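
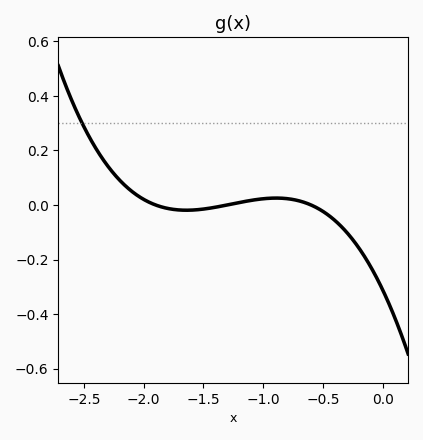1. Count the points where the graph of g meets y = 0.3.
1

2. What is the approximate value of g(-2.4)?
0.208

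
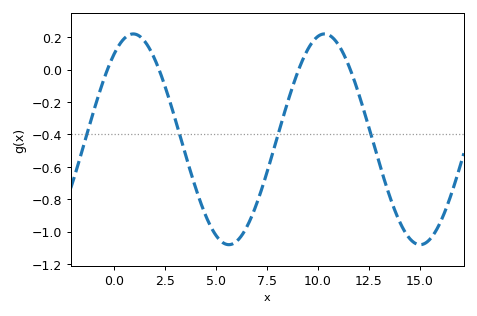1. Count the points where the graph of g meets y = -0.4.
4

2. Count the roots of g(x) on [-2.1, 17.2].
4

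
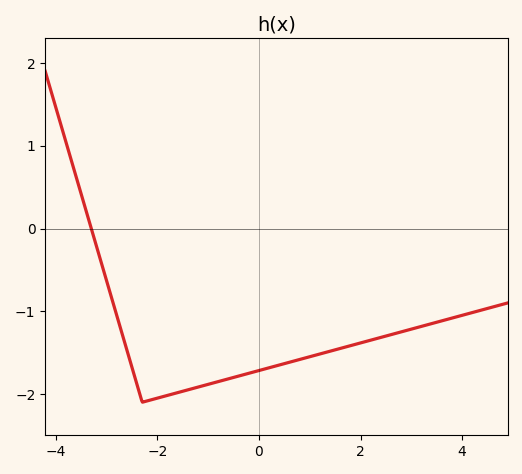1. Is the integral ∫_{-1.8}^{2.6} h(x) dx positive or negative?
negative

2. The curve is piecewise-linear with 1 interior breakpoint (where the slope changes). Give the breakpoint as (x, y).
(-2.3, -2.1)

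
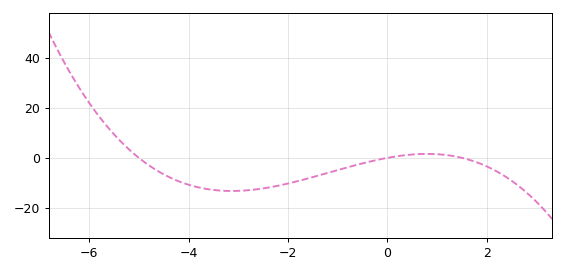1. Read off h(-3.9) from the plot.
-11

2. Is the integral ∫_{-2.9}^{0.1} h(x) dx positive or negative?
negative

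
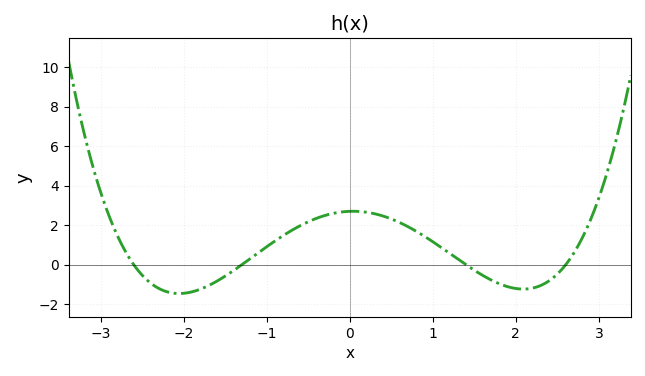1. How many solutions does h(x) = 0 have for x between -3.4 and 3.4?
4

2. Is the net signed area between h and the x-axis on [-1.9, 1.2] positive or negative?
positive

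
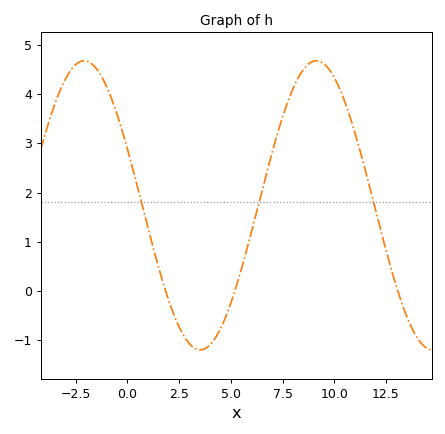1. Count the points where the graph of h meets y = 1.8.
3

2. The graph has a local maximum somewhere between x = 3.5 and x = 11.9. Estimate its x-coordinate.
9.13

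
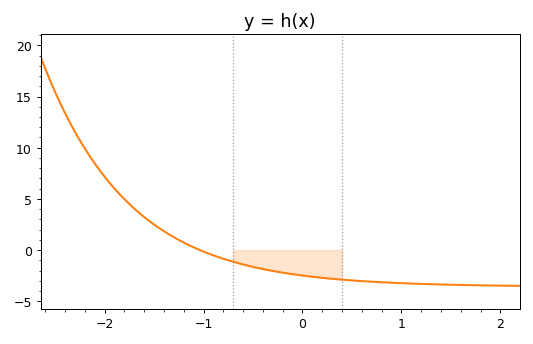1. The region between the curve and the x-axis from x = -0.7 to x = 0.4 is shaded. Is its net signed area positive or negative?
negative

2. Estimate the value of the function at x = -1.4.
1.84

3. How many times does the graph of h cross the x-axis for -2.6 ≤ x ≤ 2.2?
1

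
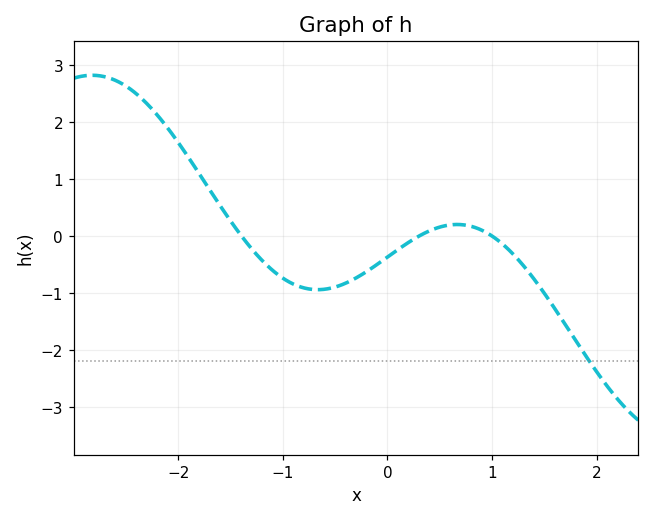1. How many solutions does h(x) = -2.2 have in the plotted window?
1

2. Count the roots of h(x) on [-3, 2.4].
3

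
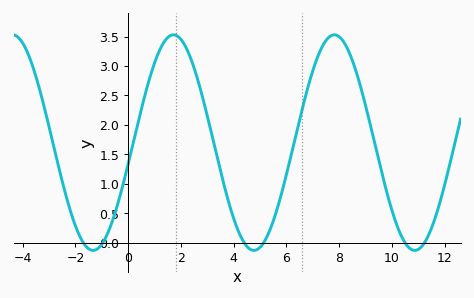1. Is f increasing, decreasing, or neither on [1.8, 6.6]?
neither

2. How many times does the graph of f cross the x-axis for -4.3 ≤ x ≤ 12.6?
6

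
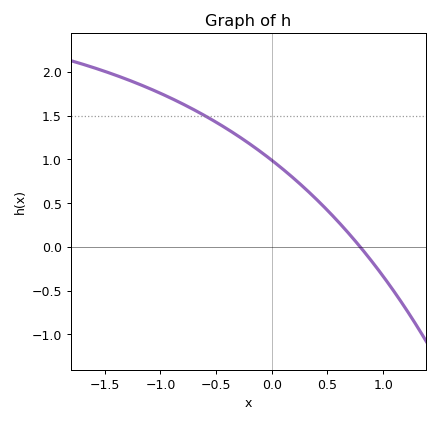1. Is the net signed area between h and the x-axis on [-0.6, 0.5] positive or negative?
positive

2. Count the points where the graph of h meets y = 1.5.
1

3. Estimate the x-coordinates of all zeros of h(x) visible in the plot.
0.793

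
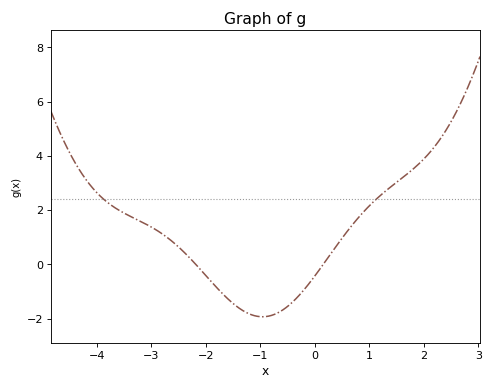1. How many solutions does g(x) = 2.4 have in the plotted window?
2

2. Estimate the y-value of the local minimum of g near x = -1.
-2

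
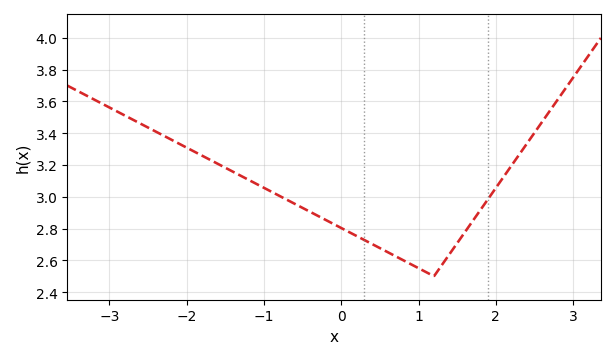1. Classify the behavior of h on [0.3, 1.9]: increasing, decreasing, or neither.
neither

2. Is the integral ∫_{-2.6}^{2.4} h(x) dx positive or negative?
positive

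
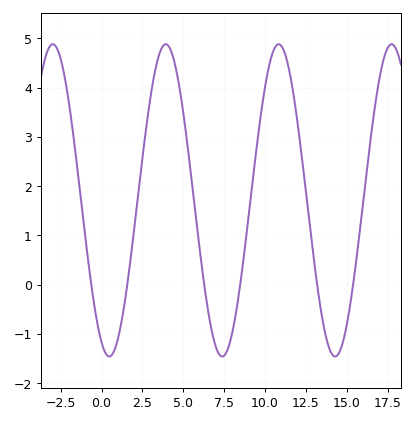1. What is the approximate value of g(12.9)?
0.737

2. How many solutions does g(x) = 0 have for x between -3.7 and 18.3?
6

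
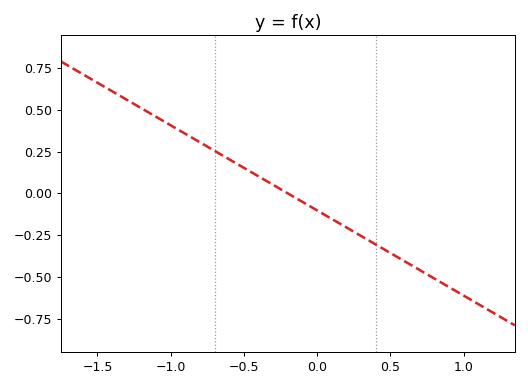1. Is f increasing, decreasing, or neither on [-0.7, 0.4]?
decreasing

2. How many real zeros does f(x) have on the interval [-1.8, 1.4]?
1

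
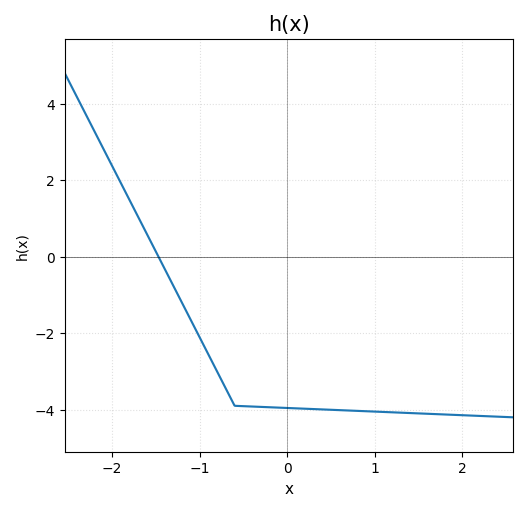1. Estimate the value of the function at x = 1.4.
-4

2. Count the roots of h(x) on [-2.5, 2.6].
1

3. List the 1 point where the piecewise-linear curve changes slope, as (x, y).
(-0.6, -3.9)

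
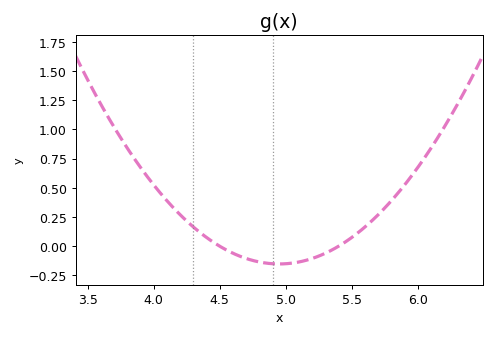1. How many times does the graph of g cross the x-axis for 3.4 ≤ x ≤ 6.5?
2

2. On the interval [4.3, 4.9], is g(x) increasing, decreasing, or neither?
decreasing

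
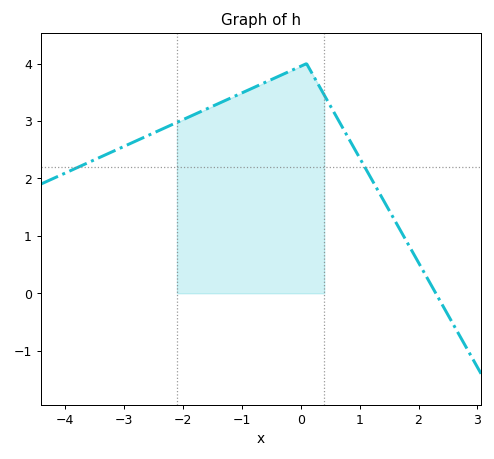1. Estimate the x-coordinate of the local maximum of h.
0.098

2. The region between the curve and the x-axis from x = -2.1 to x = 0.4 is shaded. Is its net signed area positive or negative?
positive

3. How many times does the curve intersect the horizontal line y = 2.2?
2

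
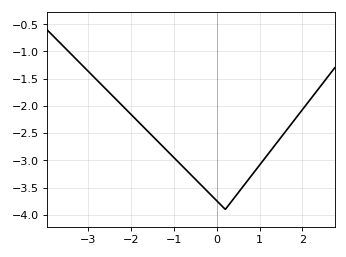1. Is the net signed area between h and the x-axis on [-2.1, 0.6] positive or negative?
negative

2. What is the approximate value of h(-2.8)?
-1.53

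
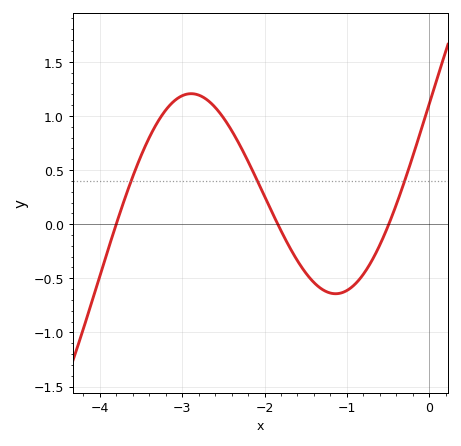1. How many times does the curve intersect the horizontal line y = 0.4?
3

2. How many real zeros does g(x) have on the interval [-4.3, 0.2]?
3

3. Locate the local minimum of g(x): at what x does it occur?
-1.14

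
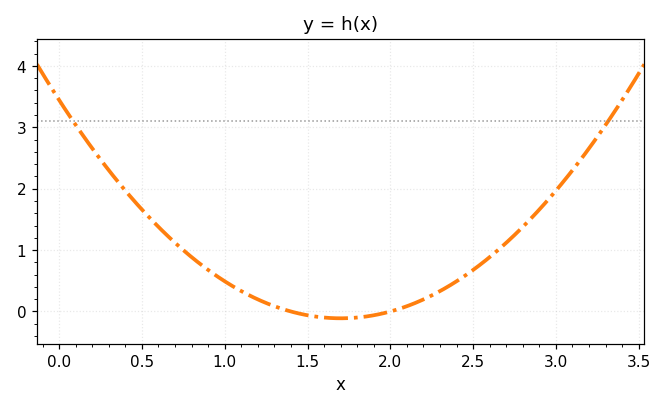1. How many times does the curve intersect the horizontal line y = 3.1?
2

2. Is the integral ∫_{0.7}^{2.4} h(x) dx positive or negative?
positive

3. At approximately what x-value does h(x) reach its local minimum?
1.7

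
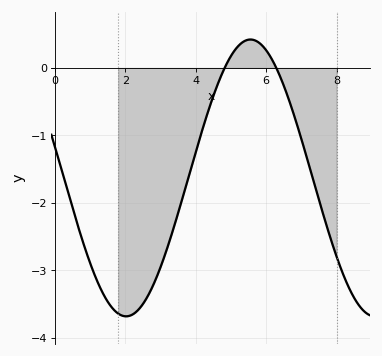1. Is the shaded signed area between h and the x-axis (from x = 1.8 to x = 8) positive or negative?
negative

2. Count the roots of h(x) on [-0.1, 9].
2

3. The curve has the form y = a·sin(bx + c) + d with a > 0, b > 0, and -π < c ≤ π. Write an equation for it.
y = 2.05sin(0.89x + 2.91) - 1.63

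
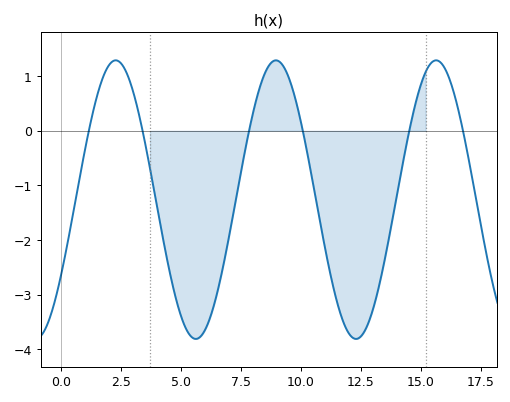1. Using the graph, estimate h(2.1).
1.26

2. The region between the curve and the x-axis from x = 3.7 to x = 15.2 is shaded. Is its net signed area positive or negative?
negative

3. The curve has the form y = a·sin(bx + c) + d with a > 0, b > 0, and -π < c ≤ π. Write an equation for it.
y = 2.55sin(0.94x - 0.562) - 1.26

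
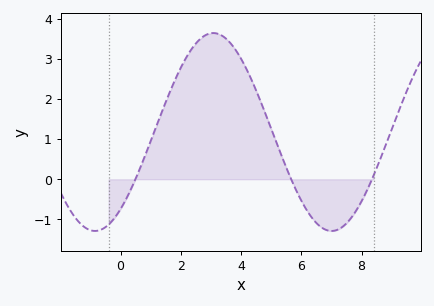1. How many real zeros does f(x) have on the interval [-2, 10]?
3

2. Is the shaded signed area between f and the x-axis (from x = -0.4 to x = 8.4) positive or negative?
positive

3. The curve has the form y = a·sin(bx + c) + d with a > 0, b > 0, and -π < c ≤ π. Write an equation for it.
y = 2.47sin(0.8x - 0.89) + 1.18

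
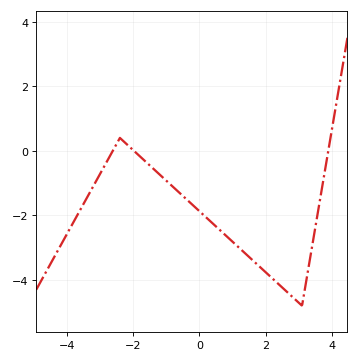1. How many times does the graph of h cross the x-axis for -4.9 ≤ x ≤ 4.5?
3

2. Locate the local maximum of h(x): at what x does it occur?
-2.4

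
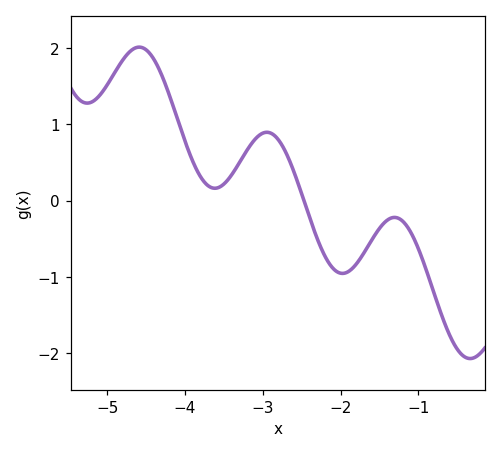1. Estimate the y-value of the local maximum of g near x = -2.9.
0.898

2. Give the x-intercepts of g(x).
-2.47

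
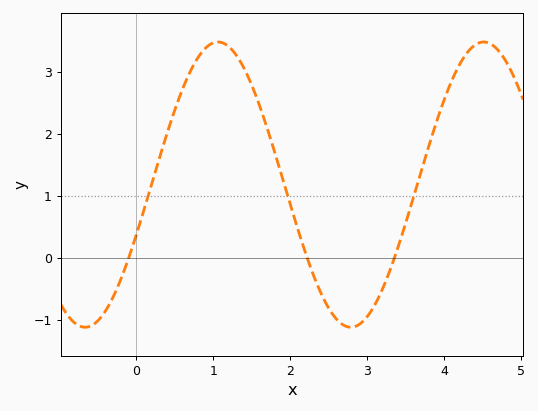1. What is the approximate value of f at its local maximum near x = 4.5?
3.5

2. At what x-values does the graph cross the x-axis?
-0.1, 2.2, 3.4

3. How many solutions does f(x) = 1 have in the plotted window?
3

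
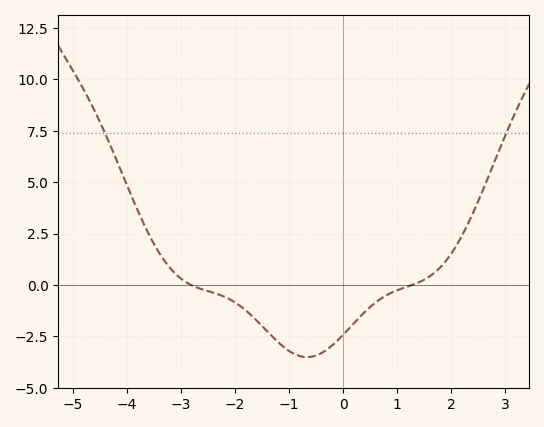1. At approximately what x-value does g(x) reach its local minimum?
-0.669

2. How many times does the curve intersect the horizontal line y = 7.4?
2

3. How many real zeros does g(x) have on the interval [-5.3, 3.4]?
2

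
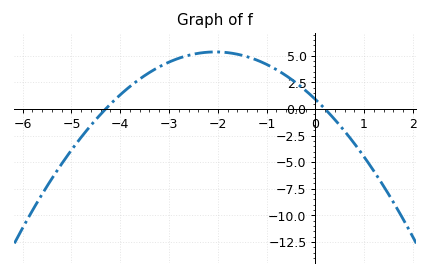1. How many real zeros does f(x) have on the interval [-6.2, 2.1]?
2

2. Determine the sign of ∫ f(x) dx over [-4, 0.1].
positive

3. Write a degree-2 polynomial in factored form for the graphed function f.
y = -1.06(x + 4.3)(x - 0.2)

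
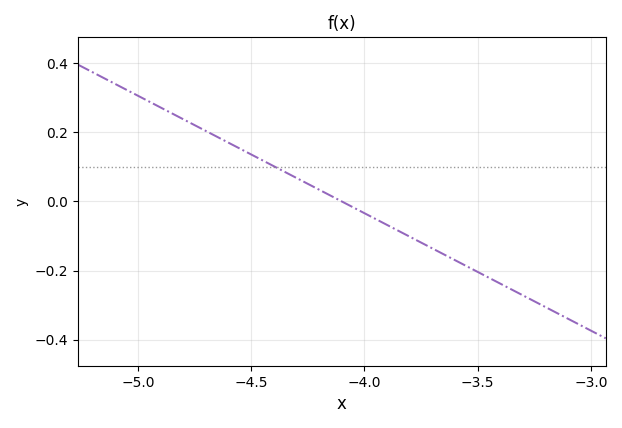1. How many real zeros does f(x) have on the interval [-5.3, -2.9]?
1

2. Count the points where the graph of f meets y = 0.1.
1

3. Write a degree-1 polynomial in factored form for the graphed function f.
y = -0.34(x + 4.1)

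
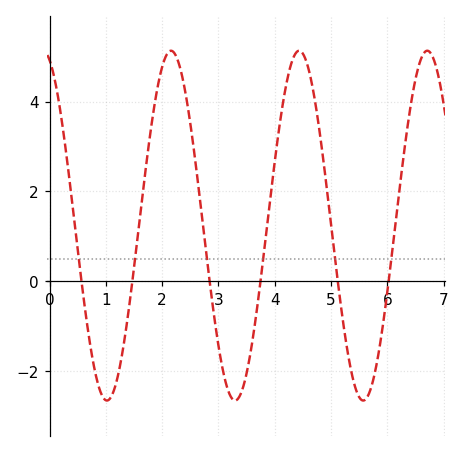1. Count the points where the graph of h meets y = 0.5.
6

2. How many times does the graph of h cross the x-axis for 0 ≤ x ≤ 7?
6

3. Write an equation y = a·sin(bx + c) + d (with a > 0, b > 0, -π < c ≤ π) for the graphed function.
y = 3.89sin(2.76x + 1.9) + 1.24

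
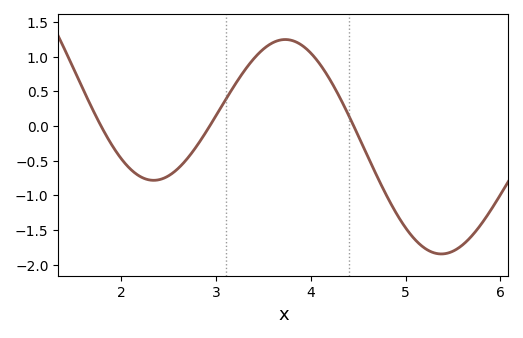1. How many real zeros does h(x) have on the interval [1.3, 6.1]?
3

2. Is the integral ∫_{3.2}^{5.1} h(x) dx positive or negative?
positive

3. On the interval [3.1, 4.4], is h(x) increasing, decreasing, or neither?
neither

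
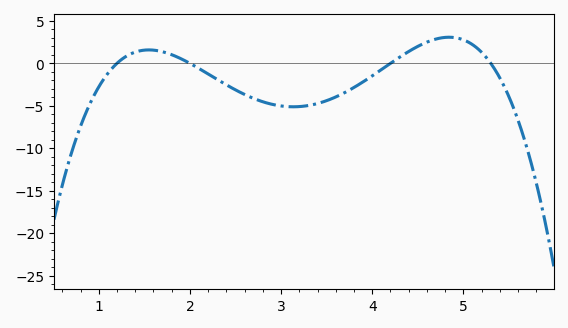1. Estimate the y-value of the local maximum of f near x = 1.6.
1.5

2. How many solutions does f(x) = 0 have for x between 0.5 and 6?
4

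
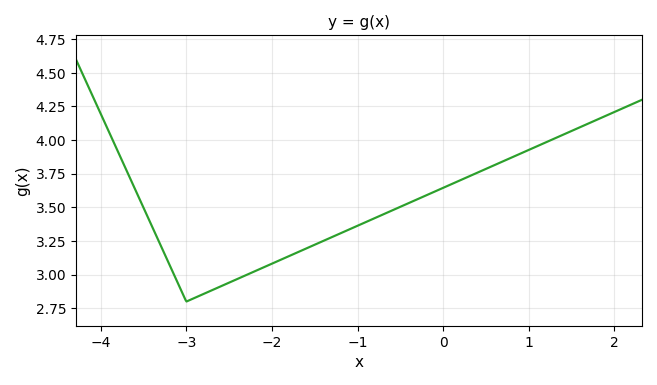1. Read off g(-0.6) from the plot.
3.48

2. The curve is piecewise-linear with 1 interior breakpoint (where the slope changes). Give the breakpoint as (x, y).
(-3, 2.8)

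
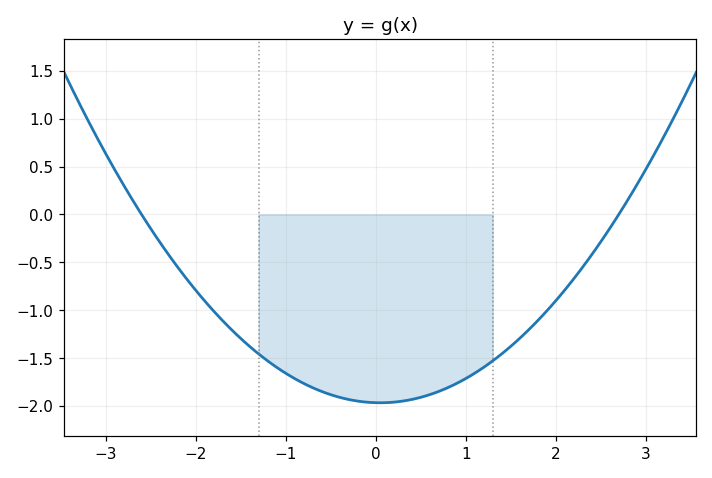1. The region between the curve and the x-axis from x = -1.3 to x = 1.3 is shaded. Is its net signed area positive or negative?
negative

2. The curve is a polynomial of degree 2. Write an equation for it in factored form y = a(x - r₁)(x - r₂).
y = 0.28(x + 2.6)(x - 2.7)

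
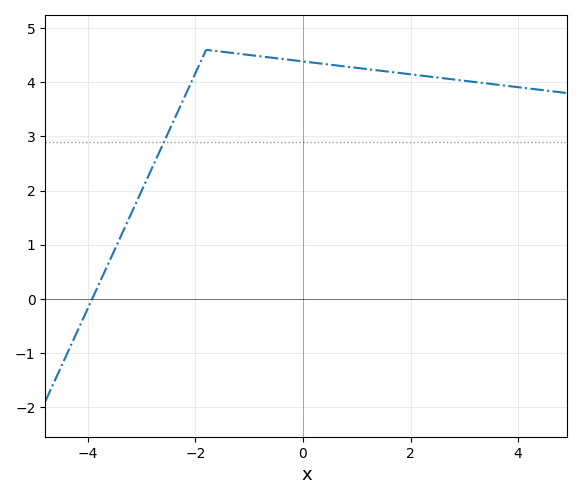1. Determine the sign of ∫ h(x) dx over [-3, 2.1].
positive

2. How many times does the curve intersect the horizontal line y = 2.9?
1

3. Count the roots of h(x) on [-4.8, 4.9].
1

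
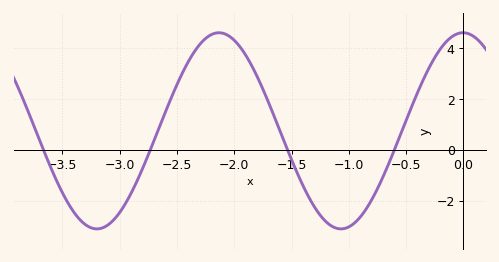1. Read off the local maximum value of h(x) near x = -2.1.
4.62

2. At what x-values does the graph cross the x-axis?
-3.66, -2.73, -1.53, -0.602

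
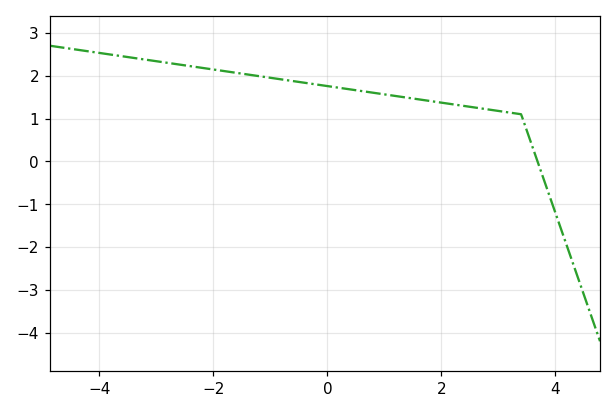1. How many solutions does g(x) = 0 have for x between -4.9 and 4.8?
1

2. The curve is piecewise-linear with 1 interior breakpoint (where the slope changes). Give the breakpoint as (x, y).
(3.4, 1.1)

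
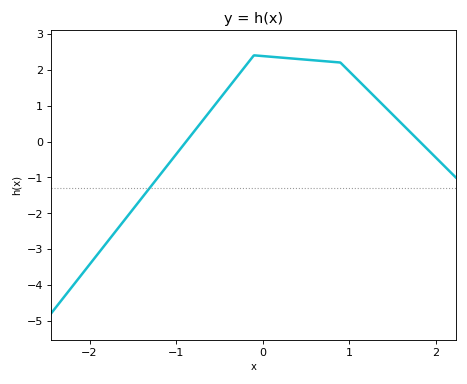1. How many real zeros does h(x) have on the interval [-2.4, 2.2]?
2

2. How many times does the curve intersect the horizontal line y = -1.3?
1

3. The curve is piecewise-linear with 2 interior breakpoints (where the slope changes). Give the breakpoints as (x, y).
(-0.1, 2.4); (0.9, 2.2)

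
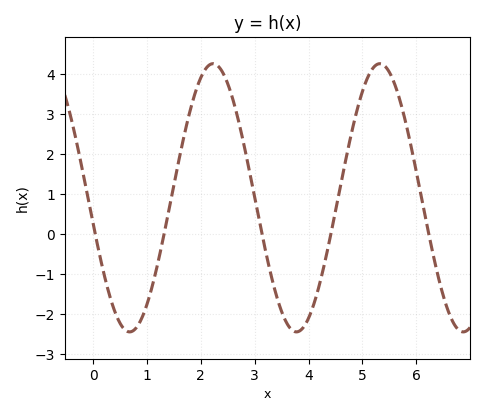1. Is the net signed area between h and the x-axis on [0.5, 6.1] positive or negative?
positive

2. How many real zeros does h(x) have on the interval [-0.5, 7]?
5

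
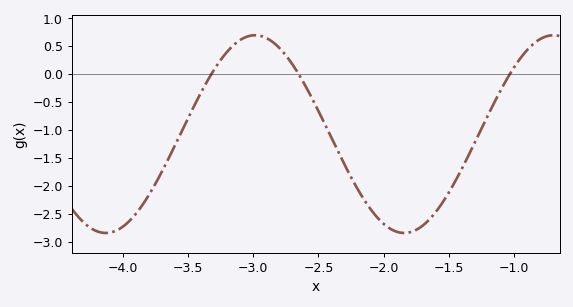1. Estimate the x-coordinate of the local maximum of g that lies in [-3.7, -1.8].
-2.99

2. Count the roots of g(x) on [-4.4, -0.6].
3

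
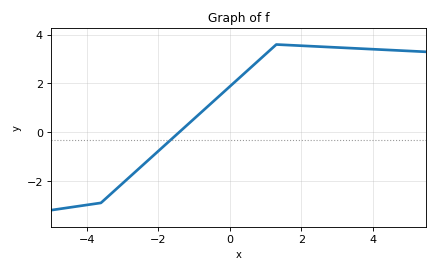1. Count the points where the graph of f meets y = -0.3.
1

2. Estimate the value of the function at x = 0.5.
2.5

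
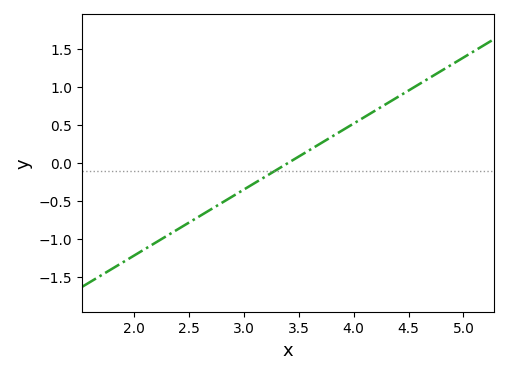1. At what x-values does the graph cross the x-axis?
3.4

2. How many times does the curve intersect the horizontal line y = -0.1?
1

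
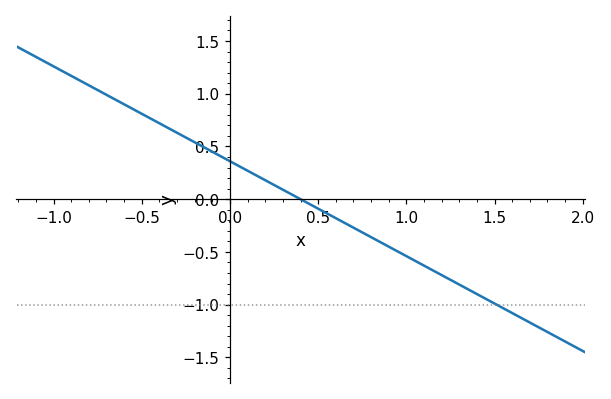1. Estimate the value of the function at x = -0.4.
0.72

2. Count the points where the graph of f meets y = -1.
1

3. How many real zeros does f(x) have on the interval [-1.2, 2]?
1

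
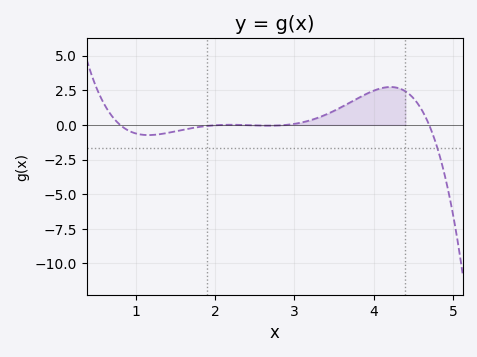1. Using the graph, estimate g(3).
0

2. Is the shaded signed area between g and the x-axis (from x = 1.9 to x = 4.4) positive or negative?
positive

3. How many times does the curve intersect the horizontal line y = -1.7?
1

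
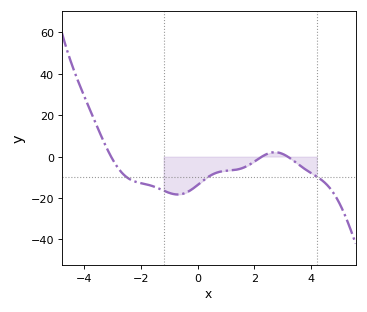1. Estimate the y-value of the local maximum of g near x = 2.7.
2.11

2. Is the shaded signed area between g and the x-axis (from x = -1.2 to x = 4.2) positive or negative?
negative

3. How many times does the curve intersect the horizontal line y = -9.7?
3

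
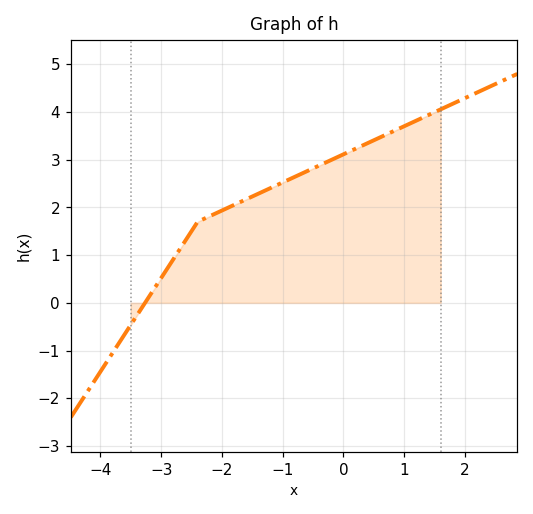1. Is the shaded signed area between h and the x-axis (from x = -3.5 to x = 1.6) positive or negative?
positive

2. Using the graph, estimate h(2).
4.29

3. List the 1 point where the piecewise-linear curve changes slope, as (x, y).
(-2.4, 1.7)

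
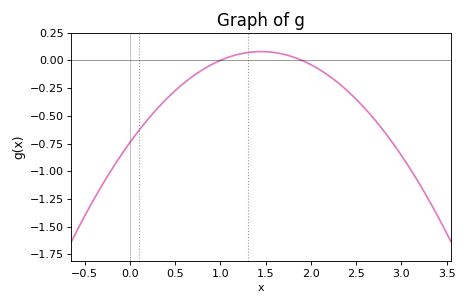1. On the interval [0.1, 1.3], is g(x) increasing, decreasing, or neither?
increasing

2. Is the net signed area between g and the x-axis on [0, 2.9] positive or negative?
negative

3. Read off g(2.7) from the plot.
-0.54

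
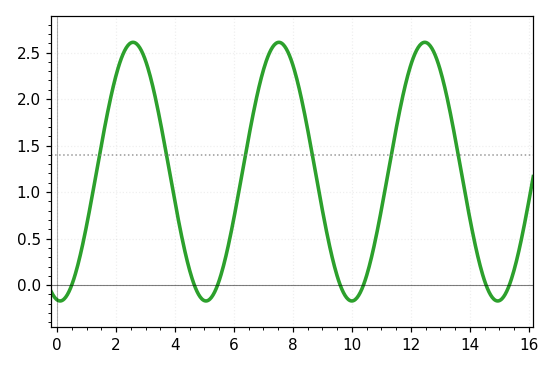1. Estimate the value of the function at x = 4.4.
0.277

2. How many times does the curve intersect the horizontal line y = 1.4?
6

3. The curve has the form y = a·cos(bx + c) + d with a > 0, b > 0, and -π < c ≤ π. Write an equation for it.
y = 1.39cos(1.27x + 3.01) + 1.22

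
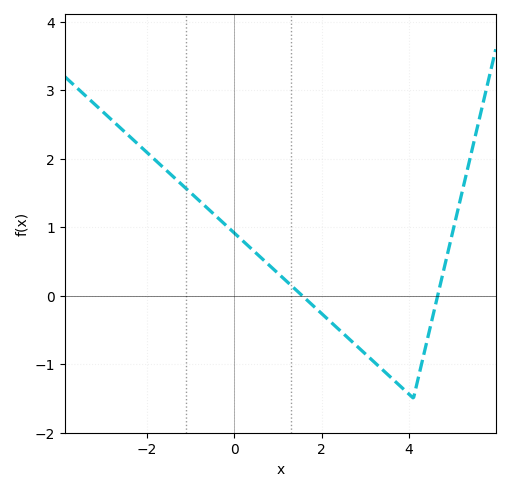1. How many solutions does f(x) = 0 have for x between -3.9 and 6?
2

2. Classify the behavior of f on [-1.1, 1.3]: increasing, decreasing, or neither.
decreasing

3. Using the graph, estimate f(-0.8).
1.4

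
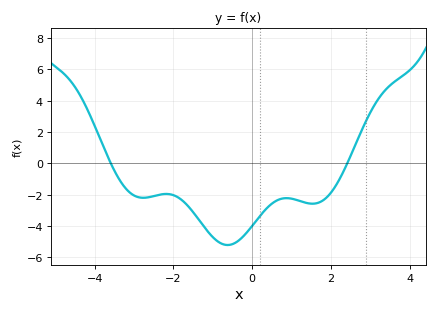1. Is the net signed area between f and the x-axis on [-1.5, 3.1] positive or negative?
negative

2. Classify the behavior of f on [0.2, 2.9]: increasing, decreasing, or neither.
neither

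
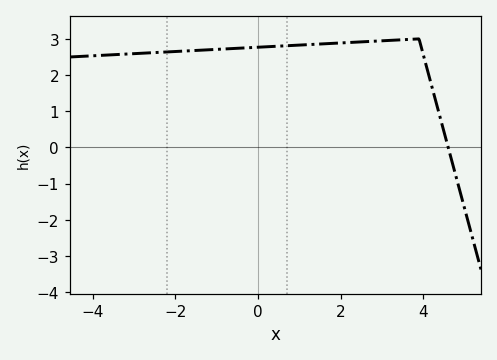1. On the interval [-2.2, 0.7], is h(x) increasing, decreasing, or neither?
increasing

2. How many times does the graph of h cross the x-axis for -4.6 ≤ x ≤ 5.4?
1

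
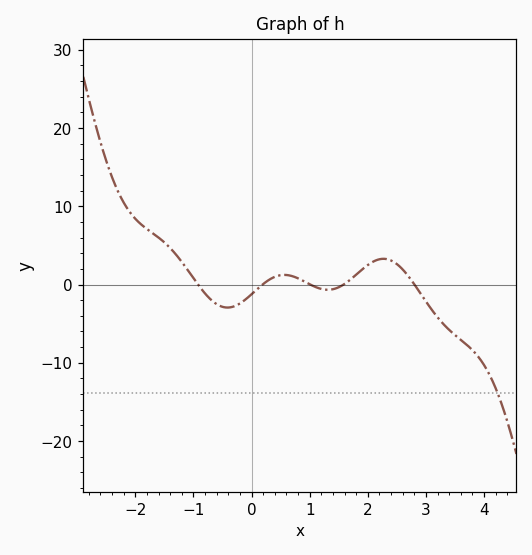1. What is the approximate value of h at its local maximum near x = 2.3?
3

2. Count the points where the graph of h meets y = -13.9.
1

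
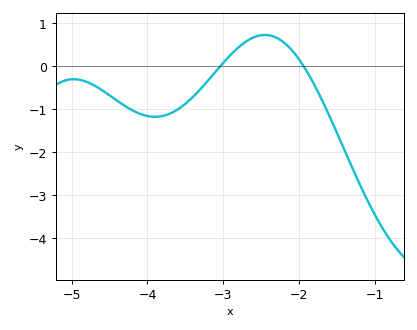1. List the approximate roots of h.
-3, -1.9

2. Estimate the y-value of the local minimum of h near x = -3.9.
-1.2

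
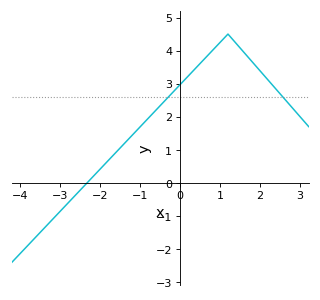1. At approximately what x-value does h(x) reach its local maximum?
1.2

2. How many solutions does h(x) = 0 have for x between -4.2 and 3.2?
1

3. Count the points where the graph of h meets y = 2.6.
2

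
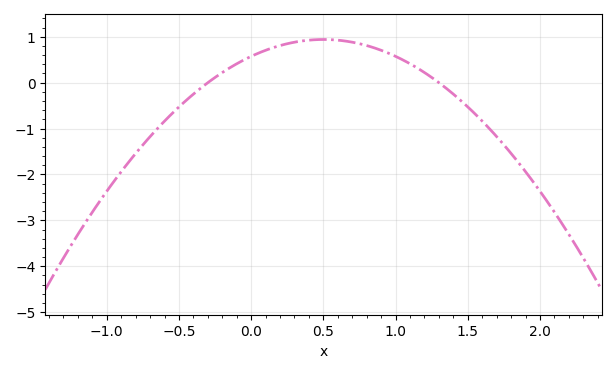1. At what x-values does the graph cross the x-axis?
-0.3, 1.3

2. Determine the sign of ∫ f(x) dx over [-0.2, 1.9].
positive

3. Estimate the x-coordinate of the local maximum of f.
0.5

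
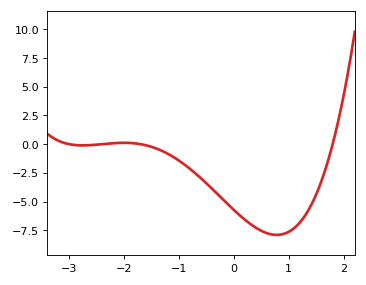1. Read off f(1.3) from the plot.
-6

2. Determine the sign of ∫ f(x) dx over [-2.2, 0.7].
negative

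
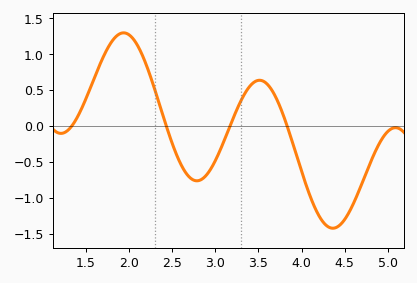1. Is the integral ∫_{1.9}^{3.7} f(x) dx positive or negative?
positive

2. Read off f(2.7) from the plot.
-0.713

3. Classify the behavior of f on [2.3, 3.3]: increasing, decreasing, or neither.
neither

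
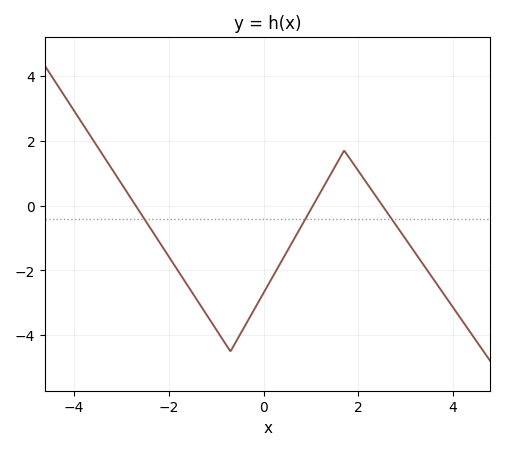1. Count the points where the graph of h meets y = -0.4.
3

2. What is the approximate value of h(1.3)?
0.667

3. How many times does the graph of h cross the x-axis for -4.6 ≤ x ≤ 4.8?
3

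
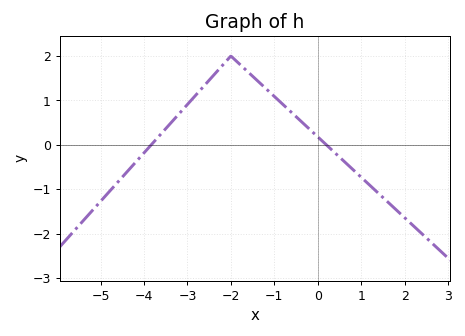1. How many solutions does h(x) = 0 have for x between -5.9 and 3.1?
2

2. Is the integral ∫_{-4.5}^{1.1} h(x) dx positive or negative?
positive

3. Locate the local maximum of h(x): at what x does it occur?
-2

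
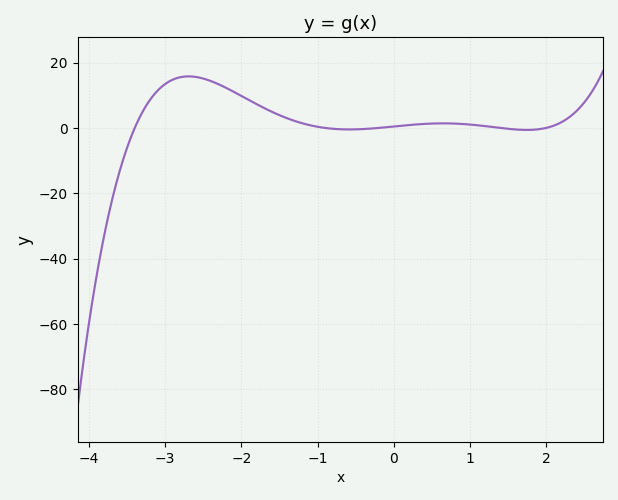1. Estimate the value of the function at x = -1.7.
6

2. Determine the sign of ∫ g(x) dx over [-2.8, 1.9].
positive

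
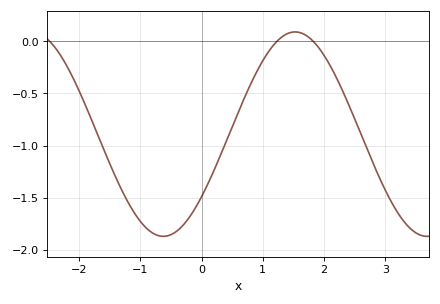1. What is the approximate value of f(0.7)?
-0.542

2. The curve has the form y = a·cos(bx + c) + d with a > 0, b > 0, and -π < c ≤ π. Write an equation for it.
y = 0.98cos(1.46x - 2.23) - 0.89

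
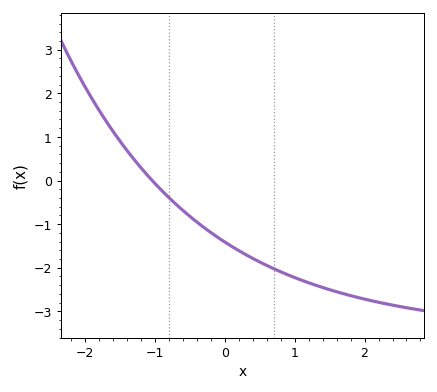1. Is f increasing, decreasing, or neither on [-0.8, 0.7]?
decreasing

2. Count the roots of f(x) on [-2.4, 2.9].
1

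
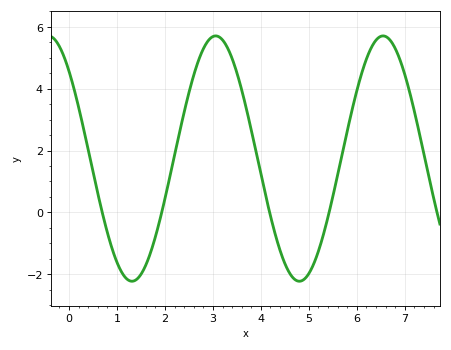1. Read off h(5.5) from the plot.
0.508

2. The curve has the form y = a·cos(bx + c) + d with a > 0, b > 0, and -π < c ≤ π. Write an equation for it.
y = 3.97cos(1.8x + 0.78) + 1.74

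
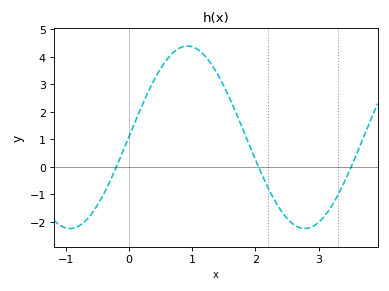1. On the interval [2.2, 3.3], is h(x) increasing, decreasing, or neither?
neither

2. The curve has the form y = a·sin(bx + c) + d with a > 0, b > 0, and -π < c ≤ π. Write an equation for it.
y = 3.32sin(1.7x + 0.01) + 1.07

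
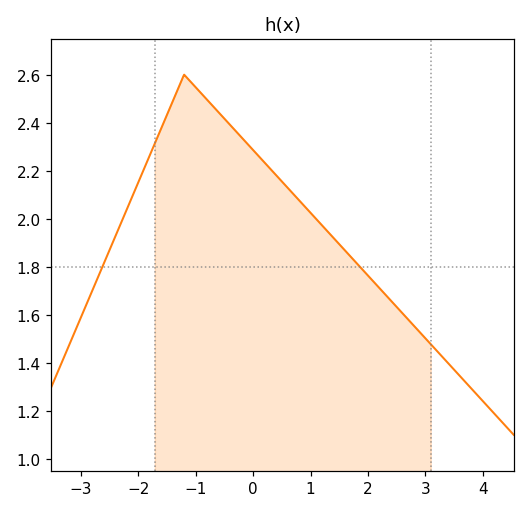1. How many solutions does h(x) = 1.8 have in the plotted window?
2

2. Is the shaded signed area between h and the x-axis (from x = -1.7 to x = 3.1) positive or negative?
positive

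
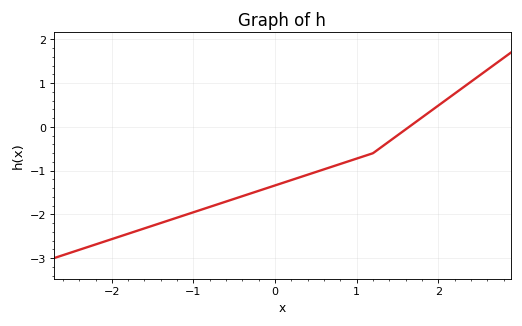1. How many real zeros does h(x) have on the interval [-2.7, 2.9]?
1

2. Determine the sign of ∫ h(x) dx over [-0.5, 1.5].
negative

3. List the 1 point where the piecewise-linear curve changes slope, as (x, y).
(1.2, -0.6)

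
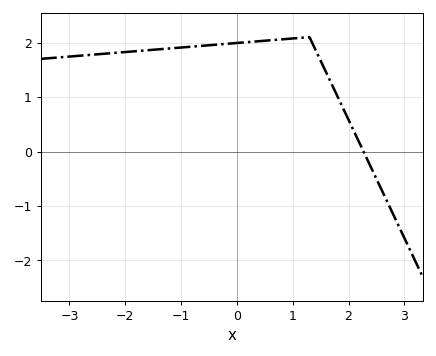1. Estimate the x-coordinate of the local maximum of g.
1.3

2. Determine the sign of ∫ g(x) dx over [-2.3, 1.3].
positive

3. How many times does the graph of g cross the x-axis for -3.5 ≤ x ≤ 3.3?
1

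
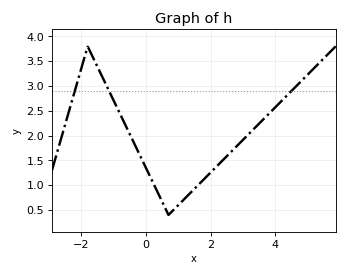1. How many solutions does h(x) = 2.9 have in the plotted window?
3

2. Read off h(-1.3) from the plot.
3.1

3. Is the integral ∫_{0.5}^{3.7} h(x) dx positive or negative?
positive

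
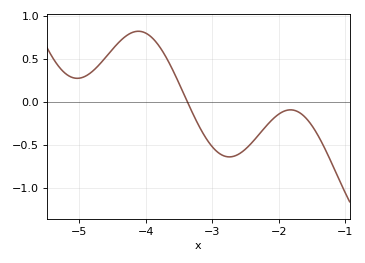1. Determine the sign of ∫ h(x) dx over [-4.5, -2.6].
positive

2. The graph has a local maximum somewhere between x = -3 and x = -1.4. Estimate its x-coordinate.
-1.8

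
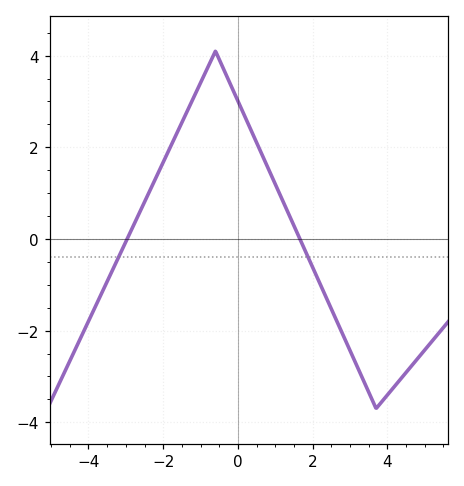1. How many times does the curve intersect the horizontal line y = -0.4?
2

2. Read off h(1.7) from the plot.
0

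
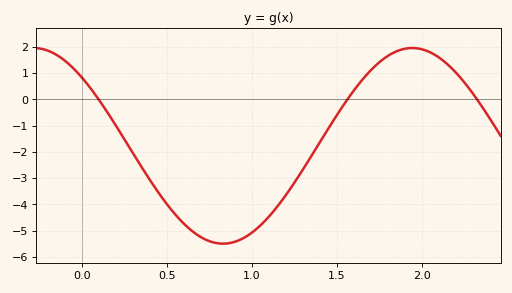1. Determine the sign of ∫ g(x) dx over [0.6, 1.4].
negative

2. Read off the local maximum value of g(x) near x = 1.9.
1.96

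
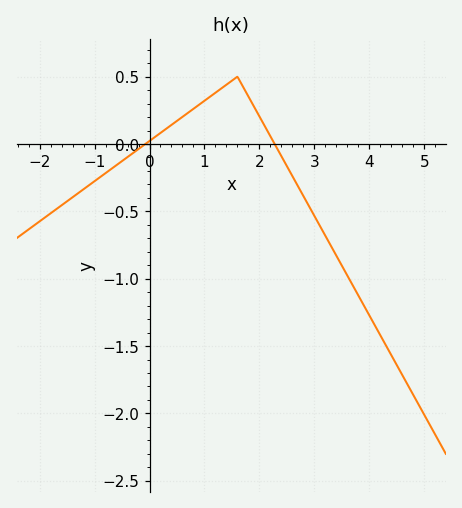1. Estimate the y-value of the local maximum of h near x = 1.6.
0.5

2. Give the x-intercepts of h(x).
-0.075, 2.28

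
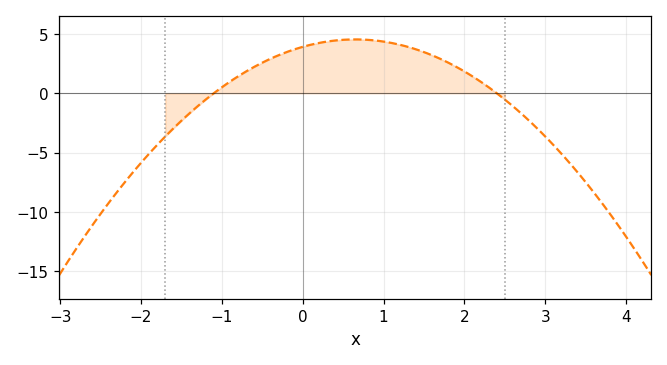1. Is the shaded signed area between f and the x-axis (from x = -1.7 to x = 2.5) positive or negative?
positive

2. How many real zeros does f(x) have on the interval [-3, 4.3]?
2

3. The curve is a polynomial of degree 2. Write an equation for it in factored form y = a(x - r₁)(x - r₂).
y = -1.48(x + 1.1)(x - 2.4)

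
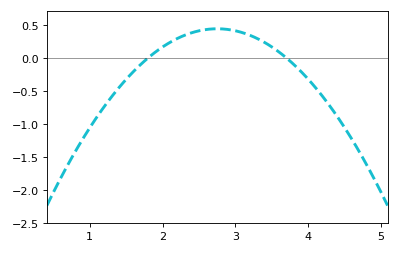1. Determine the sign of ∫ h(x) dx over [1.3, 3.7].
positive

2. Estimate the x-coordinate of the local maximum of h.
2.8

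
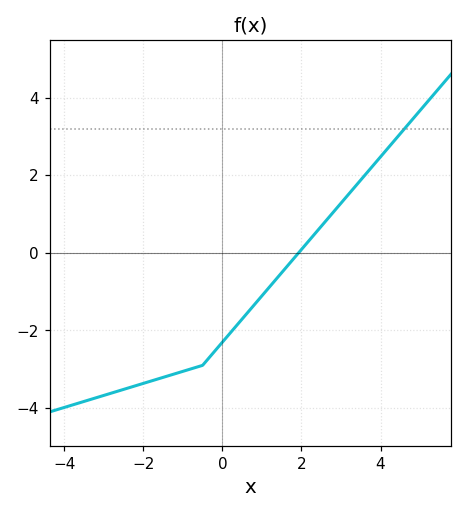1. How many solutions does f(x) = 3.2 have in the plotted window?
1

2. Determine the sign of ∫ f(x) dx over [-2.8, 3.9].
negative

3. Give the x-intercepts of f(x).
1.93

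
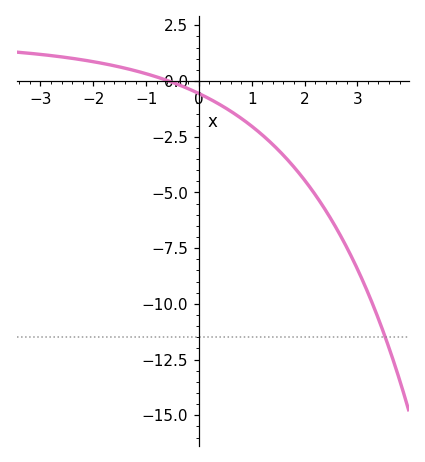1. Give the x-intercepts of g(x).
-0.6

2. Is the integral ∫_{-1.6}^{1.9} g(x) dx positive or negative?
negative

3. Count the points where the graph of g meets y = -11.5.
1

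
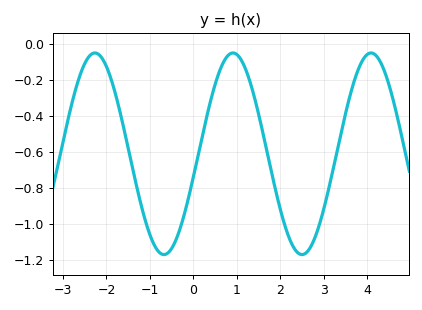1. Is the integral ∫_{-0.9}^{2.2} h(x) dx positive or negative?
negative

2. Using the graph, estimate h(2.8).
-1.07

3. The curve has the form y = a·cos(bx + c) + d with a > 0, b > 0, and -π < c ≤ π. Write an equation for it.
y = 0.56cos(1.98x - 1.8) - 0.61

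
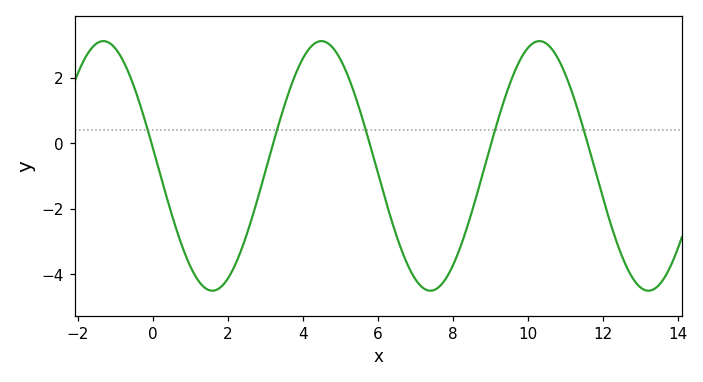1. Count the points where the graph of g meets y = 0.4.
5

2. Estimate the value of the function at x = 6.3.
-2.2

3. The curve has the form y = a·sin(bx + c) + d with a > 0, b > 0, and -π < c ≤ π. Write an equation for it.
y = 3.81sin(1.1x + 3) - 0.69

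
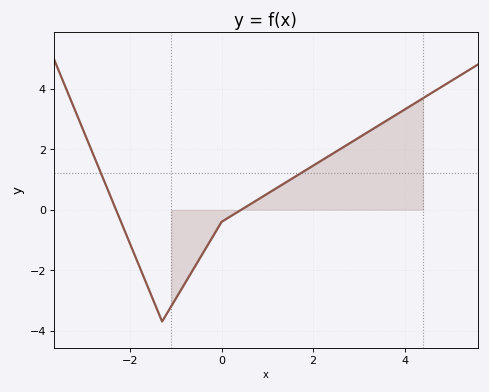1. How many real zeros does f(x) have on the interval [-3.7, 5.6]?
2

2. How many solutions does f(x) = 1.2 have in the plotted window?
2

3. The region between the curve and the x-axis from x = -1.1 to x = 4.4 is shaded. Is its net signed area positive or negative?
positive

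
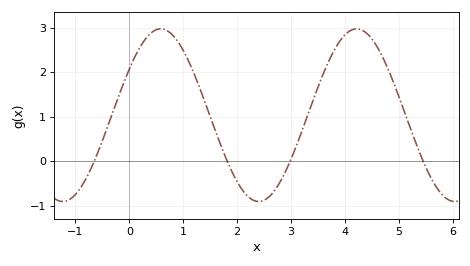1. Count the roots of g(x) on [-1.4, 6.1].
4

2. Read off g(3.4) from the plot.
1.34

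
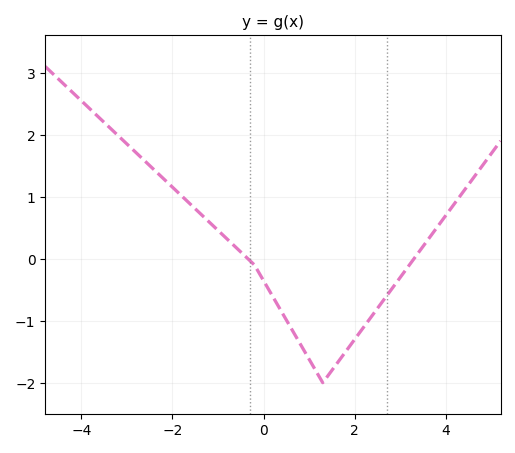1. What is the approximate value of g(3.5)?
0.198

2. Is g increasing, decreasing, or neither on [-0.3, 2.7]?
neither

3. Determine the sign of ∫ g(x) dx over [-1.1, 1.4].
negative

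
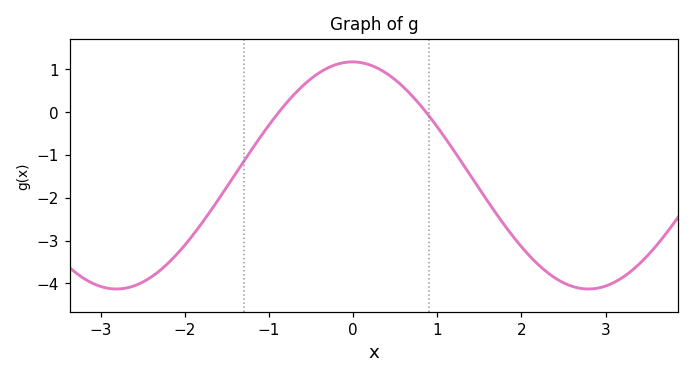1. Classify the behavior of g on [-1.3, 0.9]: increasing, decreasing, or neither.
neither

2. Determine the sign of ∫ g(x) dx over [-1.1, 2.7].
negative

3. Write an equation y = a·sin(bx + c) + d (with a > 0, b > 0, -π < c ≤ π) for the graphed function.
y = 2.65sin(1.1x + 1.6) - 1.48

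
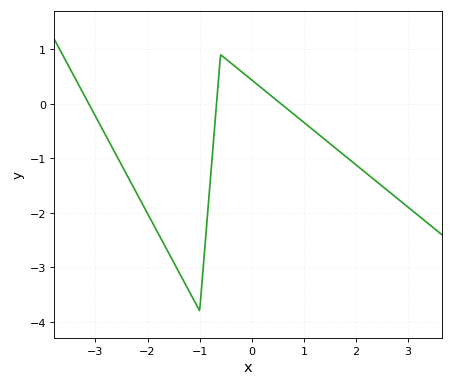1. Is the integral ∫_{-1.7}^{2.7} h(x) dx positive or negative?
negative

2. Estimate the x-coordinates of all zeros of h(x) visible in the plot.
-3.13, -0.677, 0.558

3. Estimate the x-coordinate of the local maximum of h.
-0.599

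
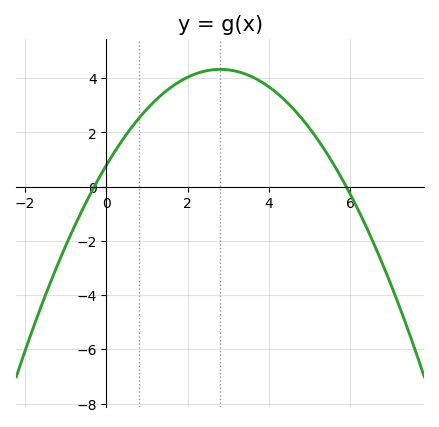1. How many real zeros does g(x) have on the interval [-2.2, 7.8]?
2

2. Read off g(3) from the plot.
4.4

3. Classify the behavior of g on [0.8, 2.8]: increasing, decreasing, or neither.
increasing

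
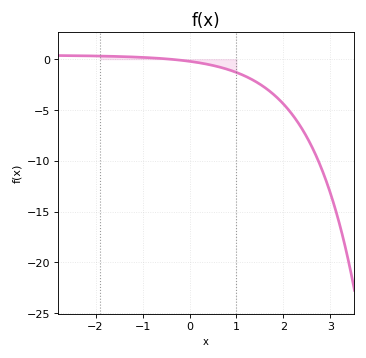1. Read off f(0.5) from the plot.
-0.5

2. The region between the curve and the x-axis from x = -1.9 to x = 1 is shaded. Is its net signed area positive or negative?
negative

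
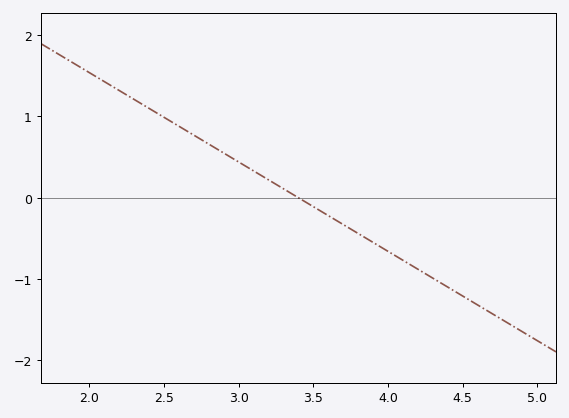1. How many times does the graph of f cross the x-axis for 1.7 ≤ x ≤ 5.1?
1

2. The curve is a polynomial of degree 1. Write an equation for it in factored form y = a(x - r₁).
y = -1.1(x - 3.4)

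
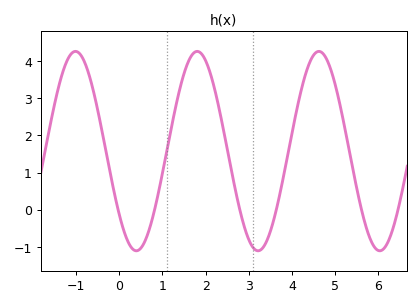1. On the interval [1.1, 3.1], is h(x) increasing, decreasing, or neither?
neither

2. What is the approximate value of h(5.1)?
2.87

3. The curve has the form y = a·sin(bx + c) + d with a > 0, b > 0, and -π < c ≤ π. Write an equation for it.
y = 2.68sin(2.23x - 2.45) + 1.58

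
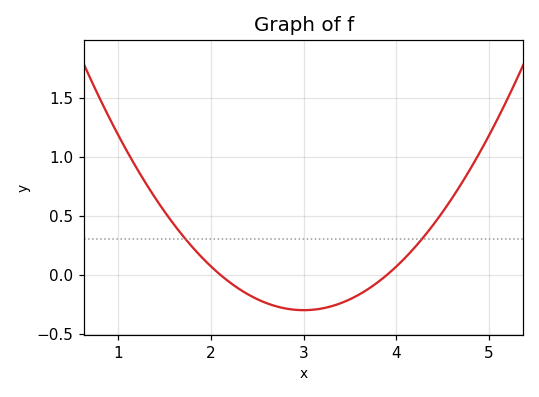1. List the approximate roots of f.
2.1, 3.9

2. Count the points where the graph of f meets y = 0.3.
2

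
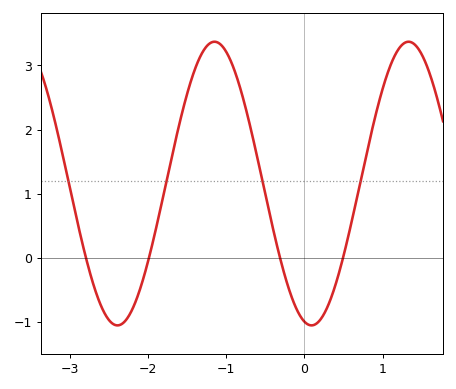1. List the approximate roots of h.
-2.8, -1.99, -0.312, 0.493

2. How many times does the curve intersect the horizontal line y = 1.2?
4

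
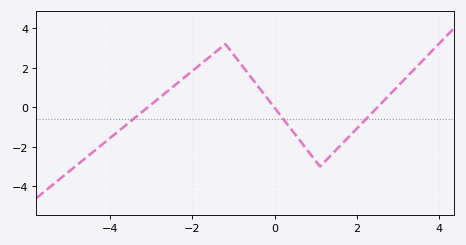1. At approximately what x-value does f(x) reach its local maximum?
-1.2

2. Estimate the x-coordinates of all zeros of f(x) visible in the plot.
-3.09, -0.013, 2.5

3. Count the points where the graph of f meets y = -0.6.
3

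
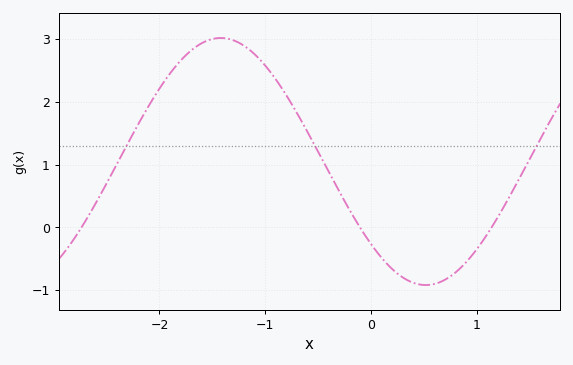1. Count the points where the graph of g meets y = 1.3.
3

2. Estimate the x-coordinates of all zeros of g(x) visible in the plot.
-2.74, -0.103, 1.14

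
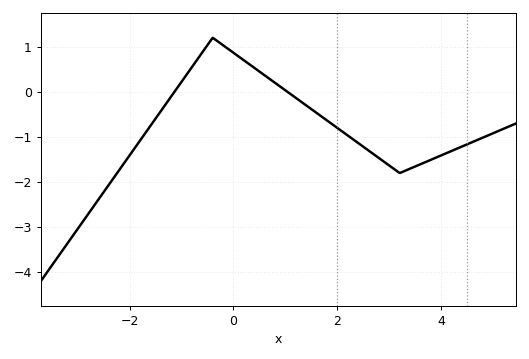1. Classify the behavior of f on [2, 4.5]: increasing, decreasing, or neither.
neither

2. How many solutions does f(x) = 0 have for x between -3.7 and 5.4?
2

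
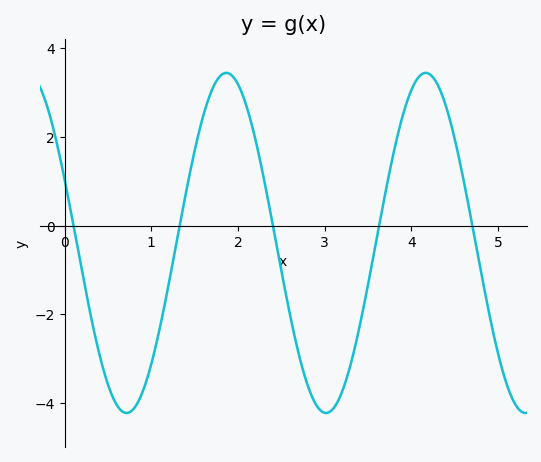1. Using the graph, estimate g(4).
3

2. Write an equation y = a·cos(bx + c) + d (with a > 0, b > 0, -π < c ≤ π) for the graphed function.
y = 3.83cos(2.7x + 1.2) - 0.39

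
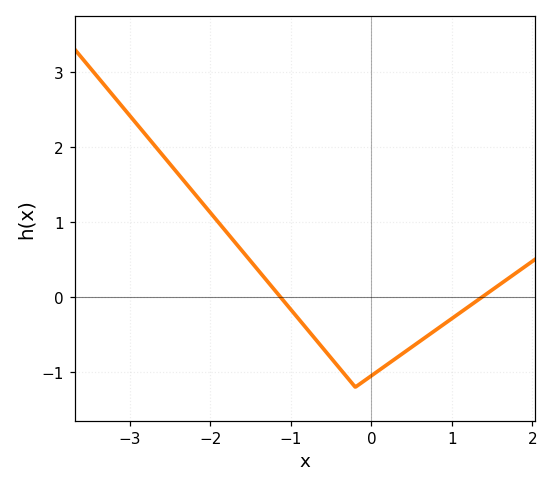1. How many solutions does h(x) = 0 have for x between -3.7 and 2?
2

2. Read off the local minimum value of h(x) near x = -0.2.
-1.2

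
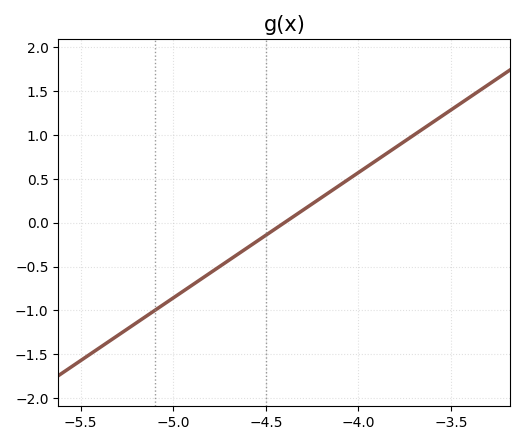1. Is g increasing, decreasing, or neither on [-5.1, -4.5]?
increasing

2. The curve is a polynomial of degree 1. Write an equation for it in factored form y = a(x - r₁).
y = 1.43(x + 4.4)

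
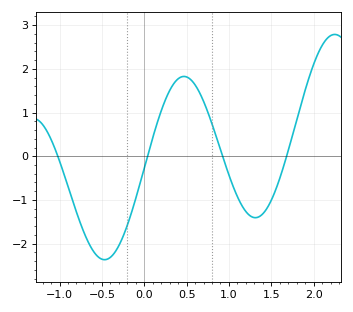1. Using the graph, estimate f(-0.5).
-2.4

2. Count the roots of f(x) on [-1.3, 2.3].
4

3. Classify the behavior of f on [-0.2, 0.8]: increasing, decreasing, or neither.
neither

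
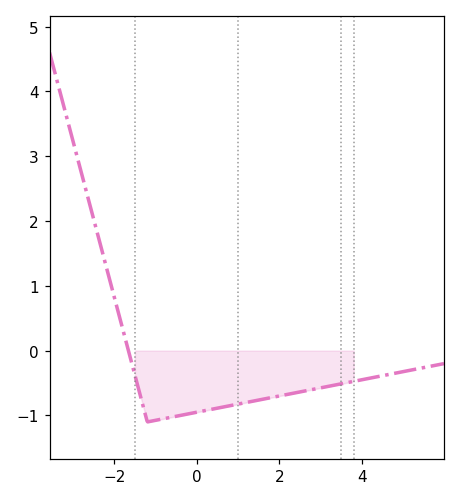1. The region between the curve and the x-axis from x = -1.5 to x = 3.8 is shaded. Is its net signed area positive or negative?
negative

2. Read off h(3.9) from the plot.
-0.461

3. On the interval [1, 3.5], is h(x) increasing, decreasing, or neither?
increasing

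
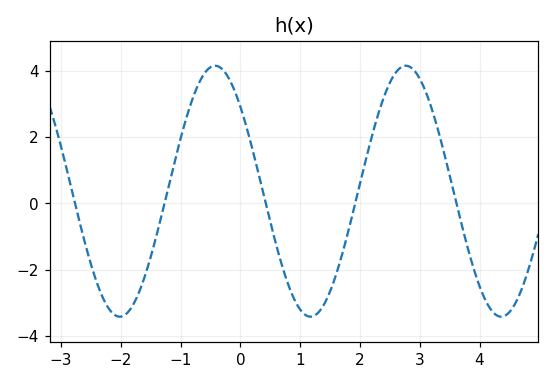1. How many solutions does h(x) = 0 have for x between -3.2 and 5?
5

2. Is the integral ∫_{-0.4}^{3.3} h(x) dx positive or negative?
positive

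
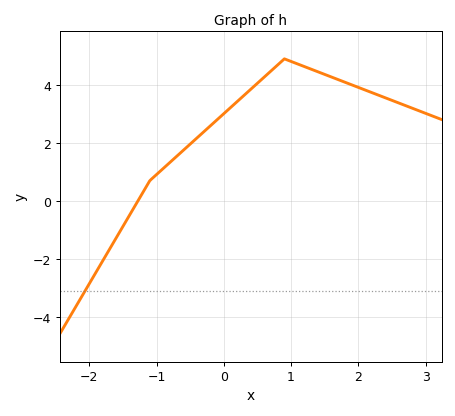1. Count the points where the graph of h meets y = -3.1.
1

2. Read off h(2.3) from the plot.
3.6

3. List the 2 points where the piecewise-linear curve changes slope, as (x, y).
(-1.1, 0.7); (0.9, 4.9)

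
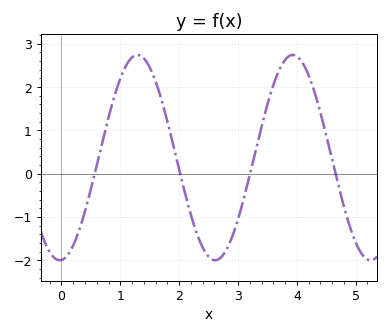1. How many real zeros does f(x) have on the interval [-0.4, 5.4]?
4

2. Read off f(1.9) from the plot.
0.7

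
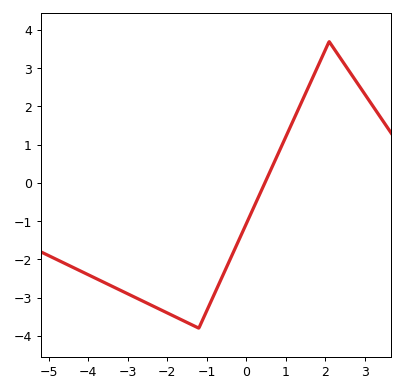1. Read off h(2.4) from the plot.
3.2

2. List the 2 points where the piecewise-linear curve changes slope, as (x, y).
(-1.2, -3.8); (2.1, 3.7)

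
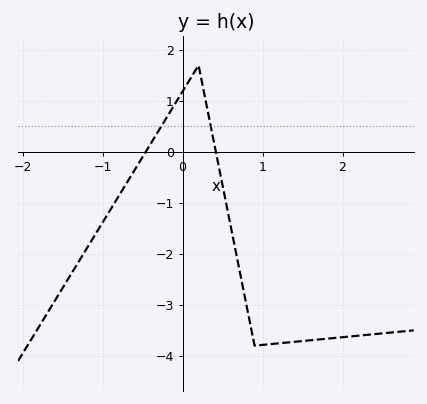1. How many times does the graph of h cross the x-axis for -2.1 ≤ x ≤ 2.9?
2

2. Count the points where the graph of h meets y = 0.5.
2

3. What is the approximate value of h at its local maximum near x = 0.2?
1.7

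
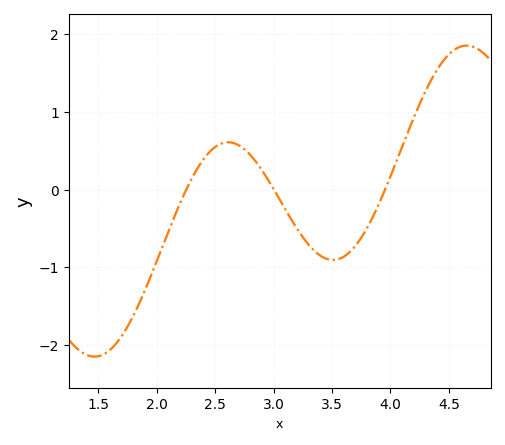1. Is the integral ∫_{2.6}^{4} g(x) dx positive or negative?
negative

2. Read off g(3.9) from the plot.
-0.2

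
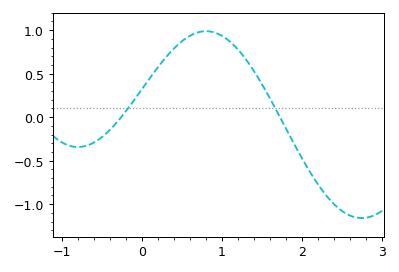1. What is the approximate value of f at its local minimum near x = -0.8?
-0.35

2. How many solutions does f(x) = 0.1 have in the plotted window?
2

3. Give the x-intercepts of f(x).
-0.3, 1.7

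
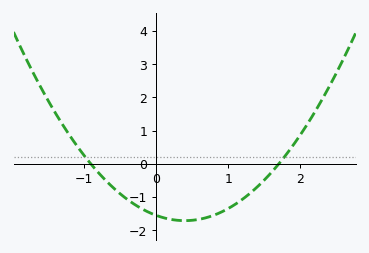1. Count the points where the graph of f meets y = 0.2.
2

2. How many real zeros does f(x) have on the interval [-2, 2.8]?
2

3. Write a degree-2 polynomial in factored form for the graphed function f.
y = 1.01(x + 0.9)(x - 1.7)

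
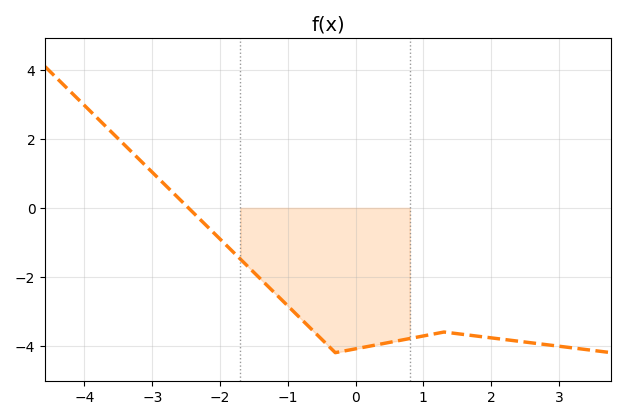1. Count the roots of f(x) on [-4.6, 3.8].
1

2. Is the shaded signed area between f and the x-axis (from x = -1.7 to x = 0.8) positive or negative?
negative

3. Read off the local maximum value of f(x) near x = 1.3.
-3.6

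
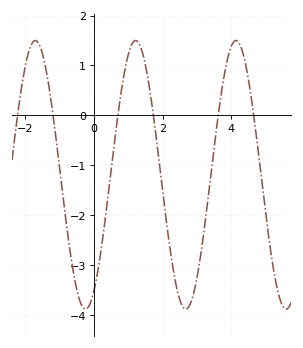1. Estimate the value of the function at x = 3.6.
-0.1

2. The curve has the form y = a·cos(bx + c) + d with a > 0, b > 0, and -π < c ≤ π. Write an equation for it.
y = 2.69cos(2.1x - 2.6) - 1.19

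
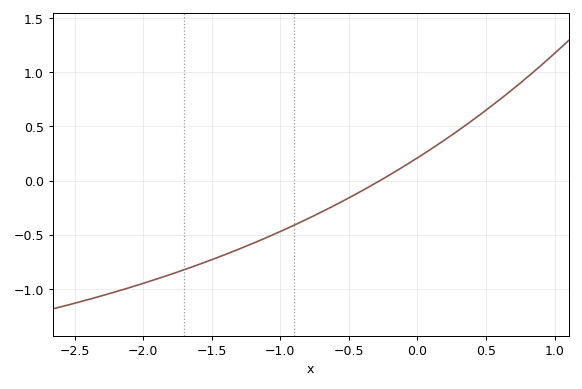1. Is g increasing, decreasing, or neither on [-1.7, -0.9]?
increasing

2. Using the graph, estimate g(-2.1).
-0.987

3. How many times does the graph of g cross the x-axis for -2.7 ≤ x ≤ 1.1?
1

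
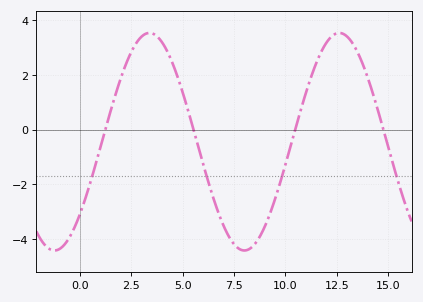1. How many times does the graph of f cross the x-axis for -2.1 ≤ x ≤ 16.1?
4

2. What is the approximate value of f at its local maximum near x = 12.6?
3.6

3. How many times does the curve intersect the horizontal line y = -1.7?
4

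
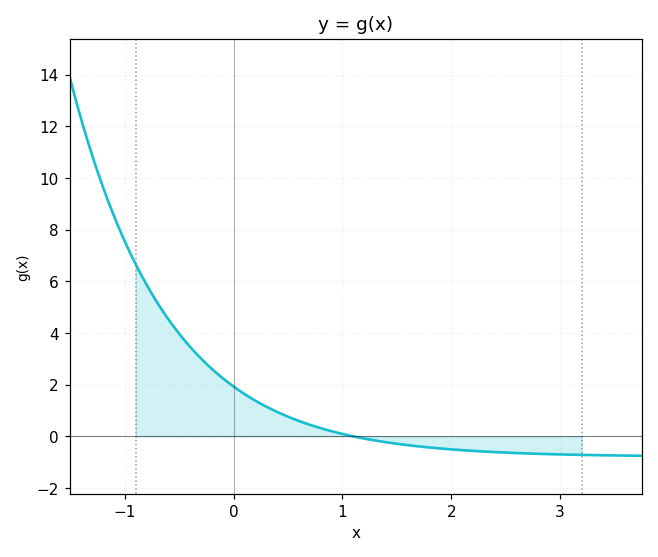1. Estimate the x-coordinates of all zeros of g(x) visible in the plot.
1.1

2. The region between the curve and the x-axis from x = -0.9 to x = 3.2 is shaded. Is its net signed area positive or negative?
positive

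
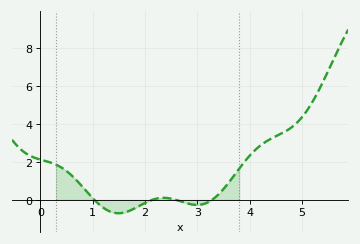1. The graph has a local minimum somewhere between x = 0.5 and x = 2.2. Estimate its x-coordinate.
1.49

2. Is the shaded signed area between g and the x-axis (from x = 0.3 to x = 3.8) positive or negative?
positive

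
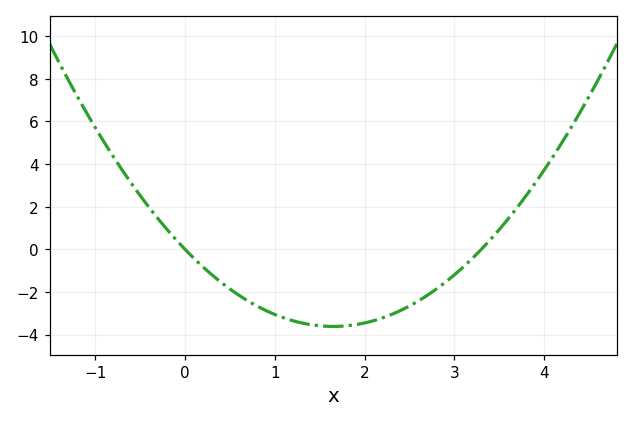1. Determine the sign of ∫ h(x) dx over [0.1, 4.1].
negative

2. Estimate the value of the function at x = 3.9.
3.2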